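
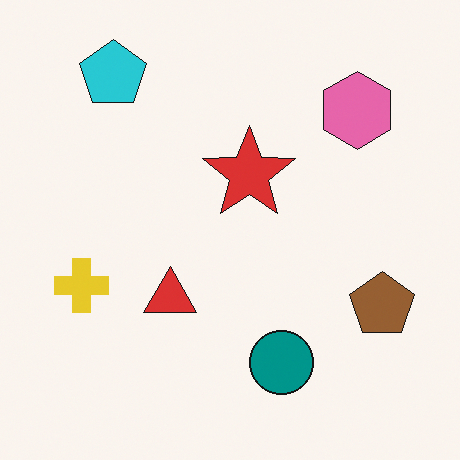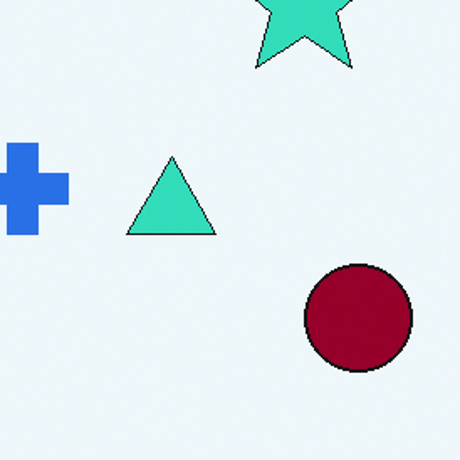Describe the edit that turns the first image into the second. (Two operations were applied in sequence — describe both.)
This is the original image hue-shifted through roughly half the color wheel, then cropped to a noticeably smaller region and rescaled.

Every shape's color has rotated by the same amount around the hue wheel — a uniform hue shift. The visible shapes are larger and the field of view is narrower; shapes near the original edges may be partly or wholly outside the frame — a crop-and-rescale.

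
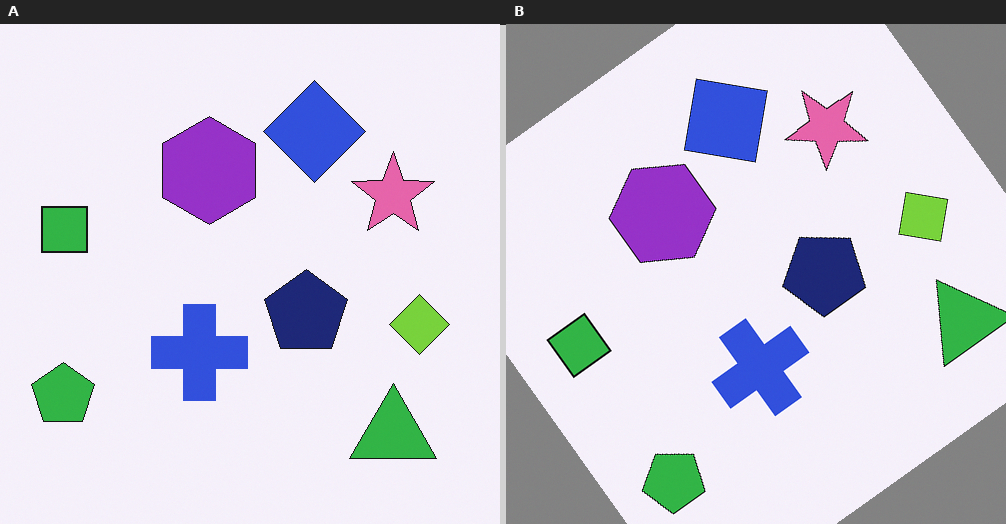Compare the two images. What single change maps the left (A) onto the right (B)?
Rotated counter-clockwise by a large amount — several tens of degrees.

Every shape is tilted by the same angle and the image corners show triangular fill wedges — a whole-image rotation by a non-right angle.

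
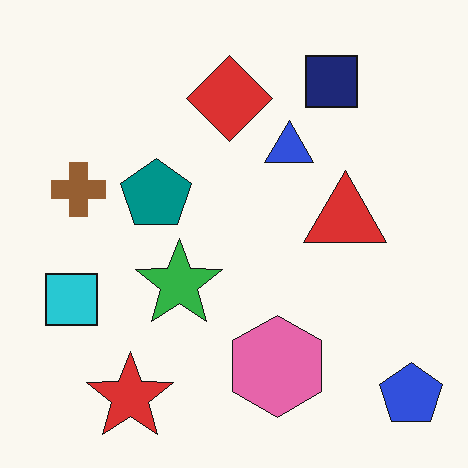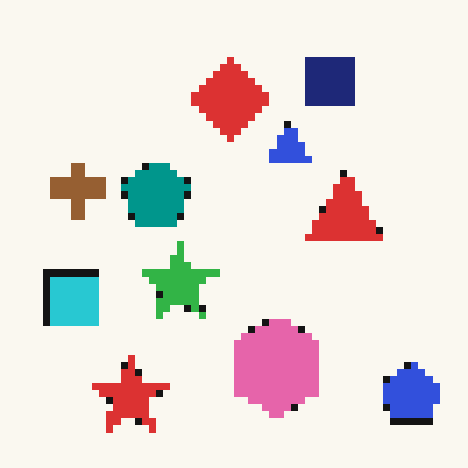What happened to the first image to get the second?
Moderately pixelated.

Shapes are reduced to large square blocks; fine edges and outlines are lost — a downscale-then-upscale (mosaic) effect.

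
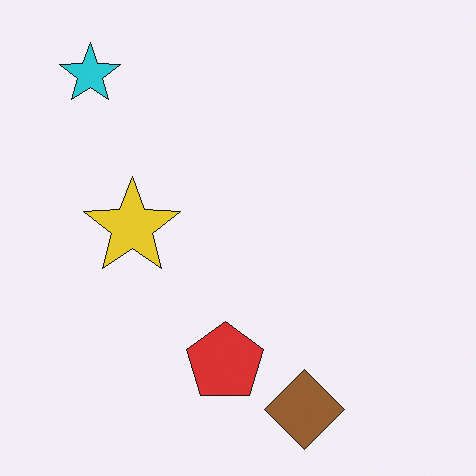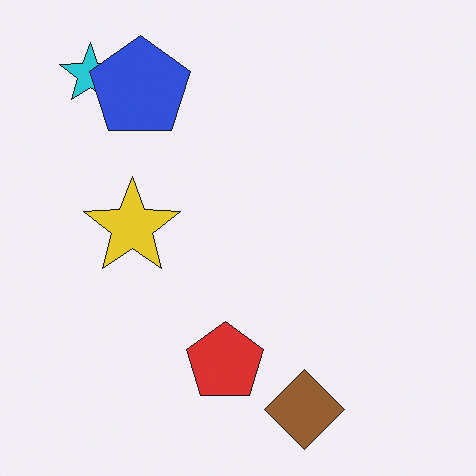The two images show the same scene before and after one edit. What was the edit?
It was overlaid with an additional blue pentagon.

A blue pentagon appears in the second image that is absent from the first.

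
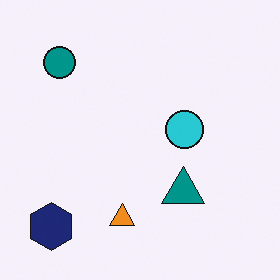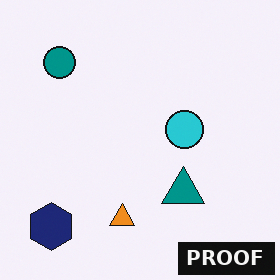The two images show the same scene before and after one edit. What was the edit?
This is the original image watermarked with the text "PROOF" in the lower-right corner.

A dark label reading "PROOF" appears in the lower-right corner.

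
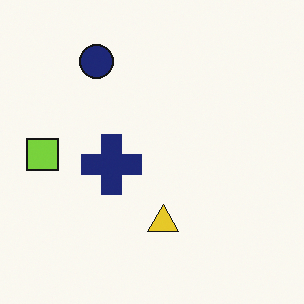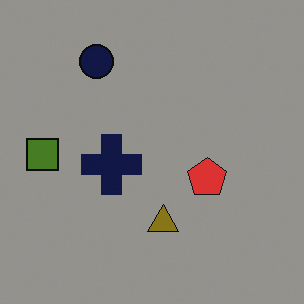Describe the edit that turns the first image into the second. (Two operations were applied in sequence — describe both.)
The second image is the first darkened a lot, then overlaid with an additional red pentagon.

Every pixel — background and shapes alike — is uniformly darkened. A red pentagon appears in the second image that is absent from the first.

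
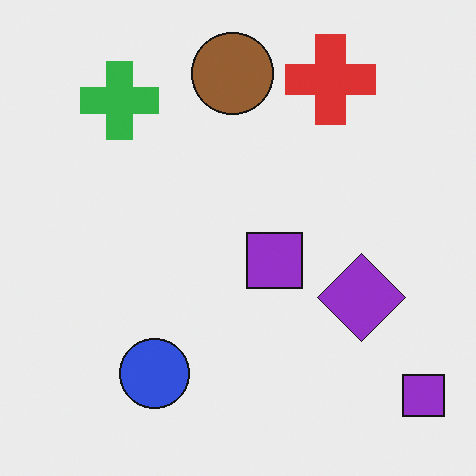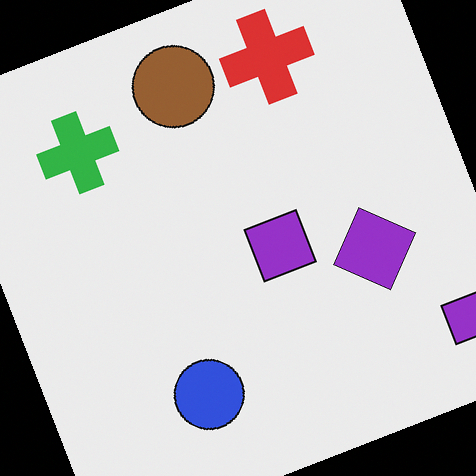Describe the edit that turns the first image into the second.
The transformation is: rotated counter-clockwise by a clearly visible amount.

Every shape is tilted by the same angle and the image corners show triangular fill wedges — a whole-image rotation by a non-right angle.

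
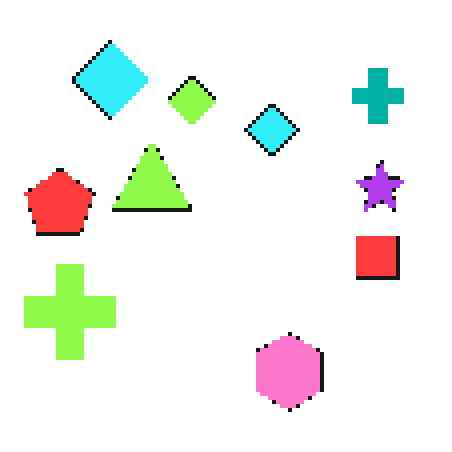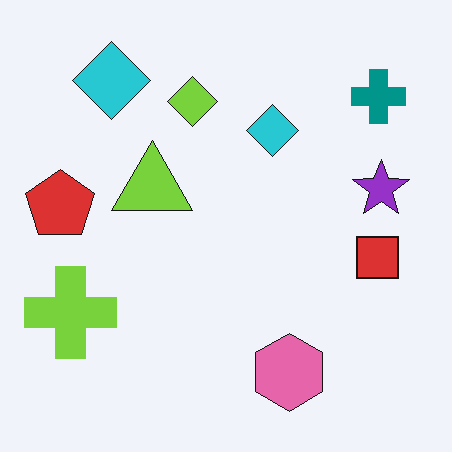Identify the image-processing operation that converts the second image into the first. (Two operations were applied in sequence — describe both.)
This is the original image brightened a little, then mildly pixelated.

Every pixel — background and shapes alike — is uniformly brightened. Shapes are reduced to large square blocks; fine edges and outlines are lost — a downscale-then-upscale (mosaic) effect.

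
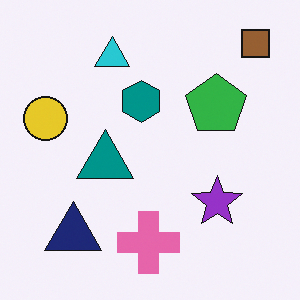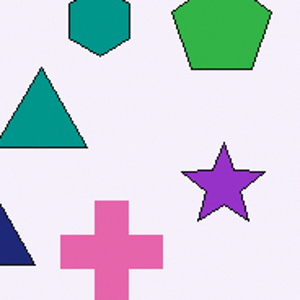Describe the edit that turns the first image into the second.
The second image is the first cropped tightly and scaled back up.

The visible shapes are larger and the field of view is narrower; shapes near the original edges may be partly or wholly outside the frame — a crop-and-rescale.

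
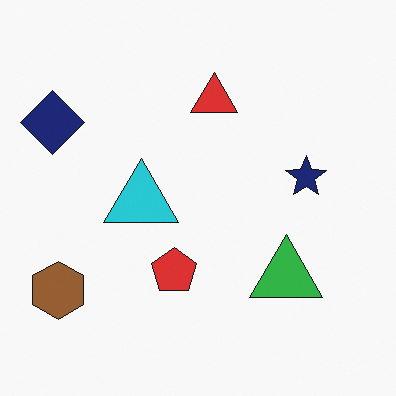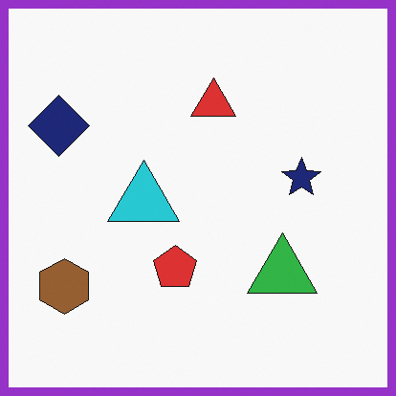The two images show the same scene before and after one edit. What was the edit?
The image was framed with a purple border.

A solid purple frame runs around the edge of the second image, with the content slightly shrunk inside it.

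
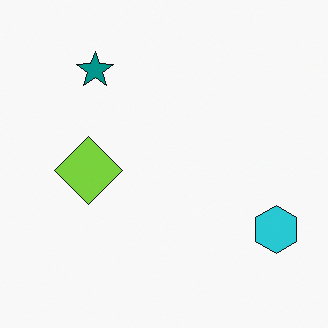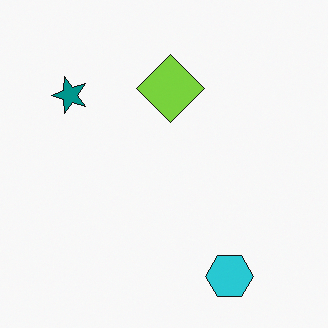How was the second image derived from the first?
The transformation is: transposed (reflected across the top-left ↔ bottom-right diagonal).

Shapes have swapped their row and column positions — what was in the top-right is now in the bottom-left — a diagonal reflection.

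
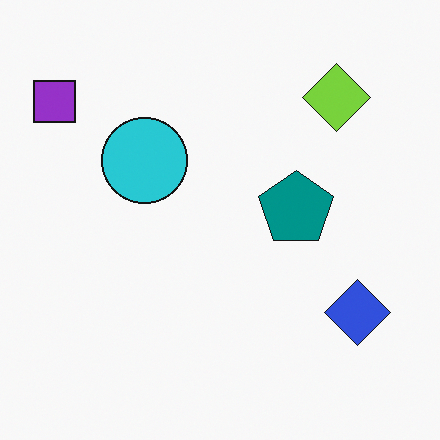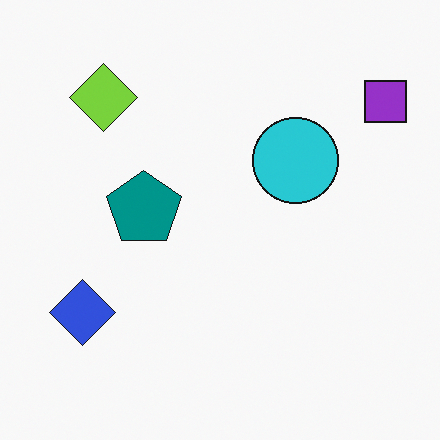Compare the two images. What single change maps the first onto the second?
The second image is the first flipped horizontally (left ↔ right).

The purple square is in the top-left of the first image and the top-right of the second — shapes on opposite sides of the vertical midline have swapped in a mirror flip.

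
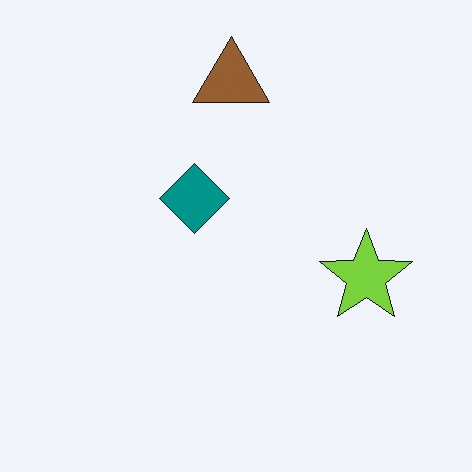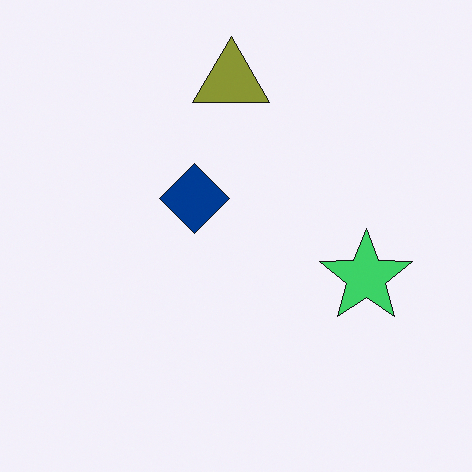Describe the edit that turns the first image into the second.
This is the original image hue-shifted slightly.

Every shape's color has rotated by the same amount around the hue wheel — a uniform hue shift.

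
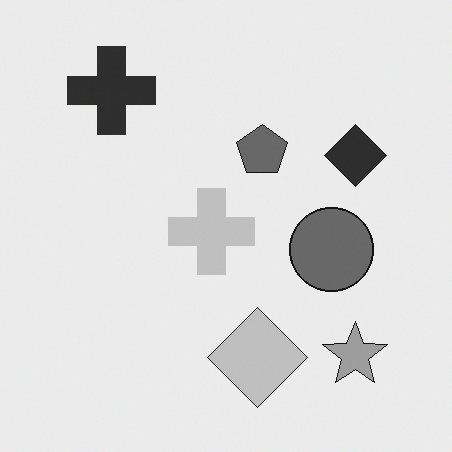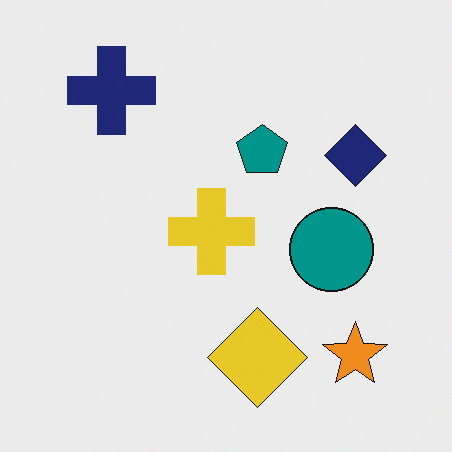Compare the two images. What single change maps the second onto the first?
This is the original image converted to grayscale.

All color is removed — every shape is now a shade of grey.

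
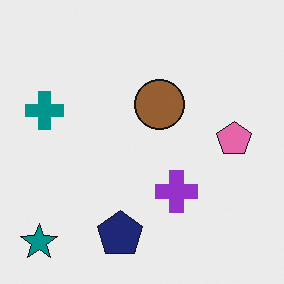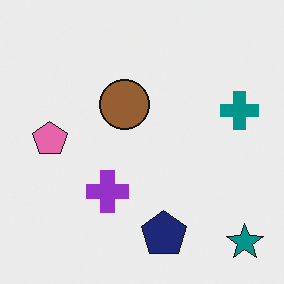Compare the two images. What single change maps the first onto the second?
This is the original image flipped horizontally (left ↔ right).

The teal star is in the bottom-left of the first image and the bottom-right of the second — shapes on opposite sides of the vertical midline have swapped in a mirror flip.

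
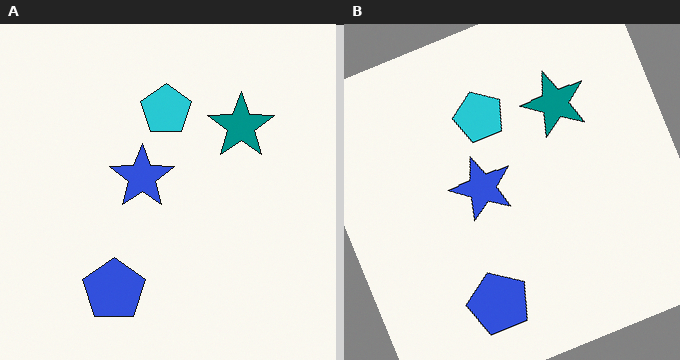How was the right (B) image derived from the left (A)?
The right (B) image is the left (A) rotated counter-clockwise by a clearly visible amount.

Every shape is tilted by the same angle and the image corners show triangular fill wedges — a whole-image rotation by a non-right angle.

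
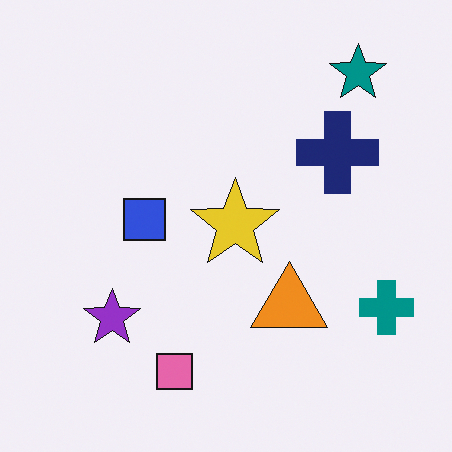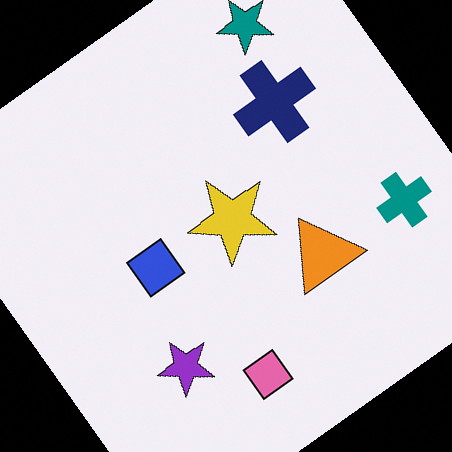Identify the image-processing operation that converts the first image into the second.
Rotated counter-clockwise by a large amount — several tens of degrees.

Every shape is tilted by the same angle and the image corners show triangular fill wedges — a whole-image rotation by a non-right angle.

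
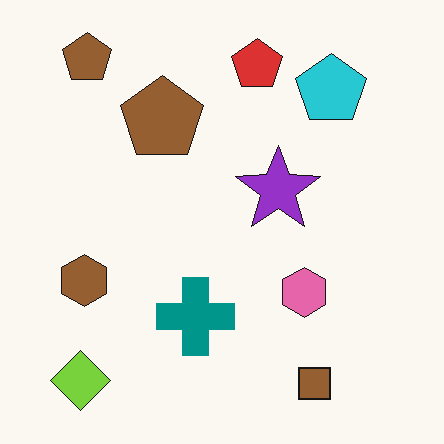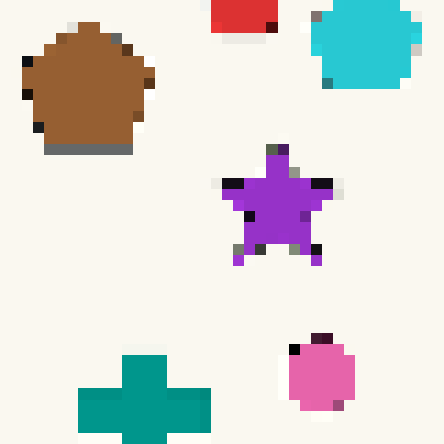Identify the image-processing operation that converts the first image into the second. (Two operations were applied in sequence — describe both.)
This is the original image cropped tightly and scaled back up, then coarsely pixelated.

The visible shapes are larger and the field of view is narrower; shapes near the original edges may be partly or wholly outside the frame — a crop-and-rescale. Shapes are reduced to large square blocks; fine edges and outlines are lost — a downscale-then-upscale (mosaic) effect.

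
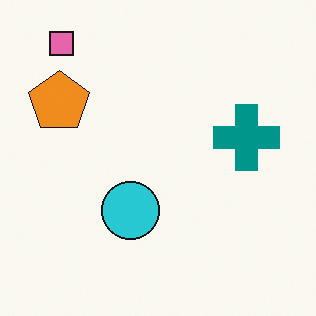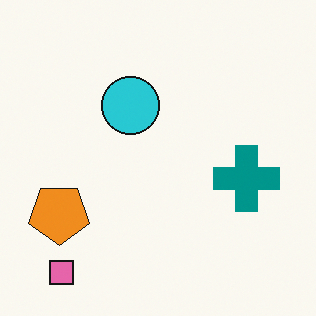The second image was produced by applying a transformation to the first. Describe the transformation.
Flipped vertically (top ↔ bottom).

The pink square is in the top-left of the first image and the bottom-left of the second — shapes on opposite sides of the horizontal midline have swapped in a mirror flip.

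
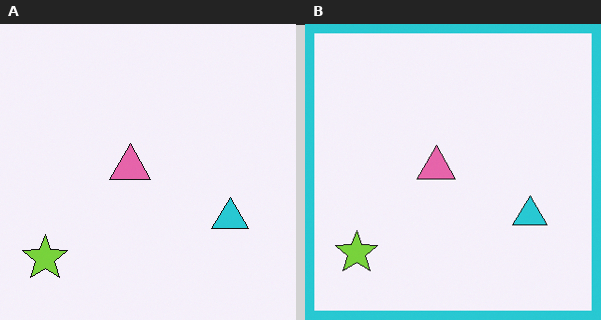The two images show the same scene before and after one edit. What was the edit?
It was framed with a cyan border.

A solid cyan frame runs around the edge of the right (B) image, with the content slightly shrunk inside it.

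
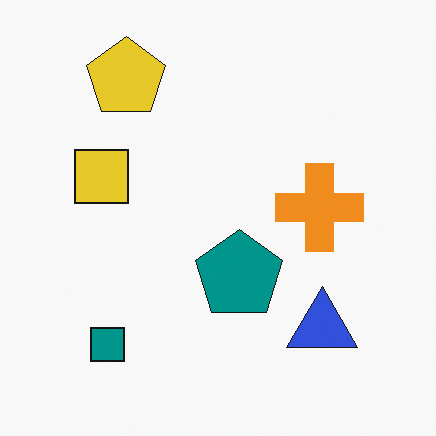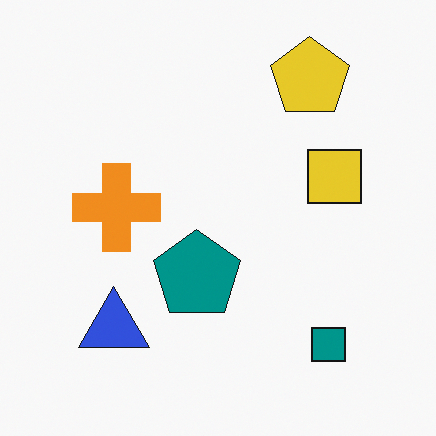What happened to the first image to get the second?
It was flipped horizontally (left ↔ right).

The yellow square is in the left of the first image and the right of the second — shapes on opposite sides of the vertical midline have swapped in a mirror flip.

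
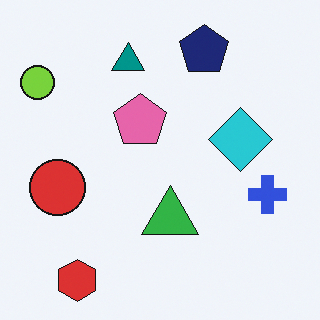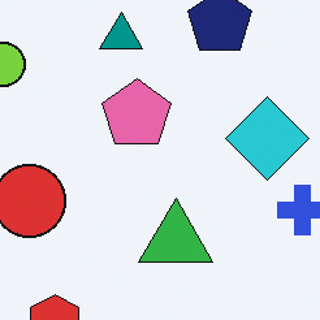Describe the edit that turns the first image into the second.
This is the original image cropped slightly and scaled back up.

The visible shapes are larger and the field of view is narrower; shapes near the original edges may be partly or wholly outside the frame — a crop-and-rescale.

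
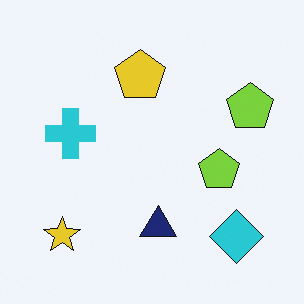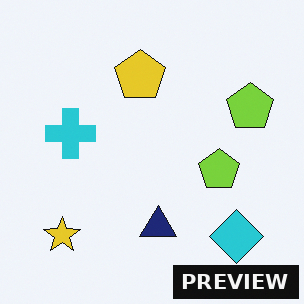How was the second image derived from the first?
Watermarked with the text "PREVIEW" in the lower-right corner.

A dark label reading "PREVIEW" appears in the lower-right corner.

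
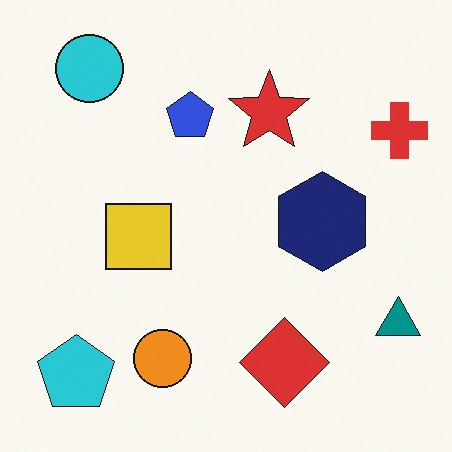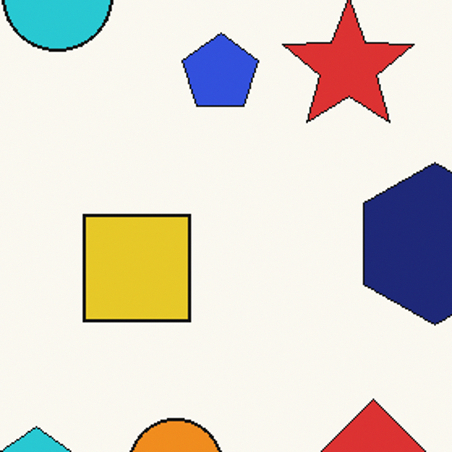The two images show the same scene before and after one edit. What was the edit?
The image was cropped tightly and scaled back up.

The visible shapes are larger and the field of view is narrower; shapes near the original edges may be partly or wholly outside the frame — a crop-and-rescale.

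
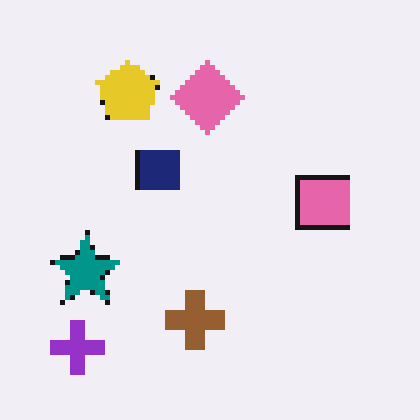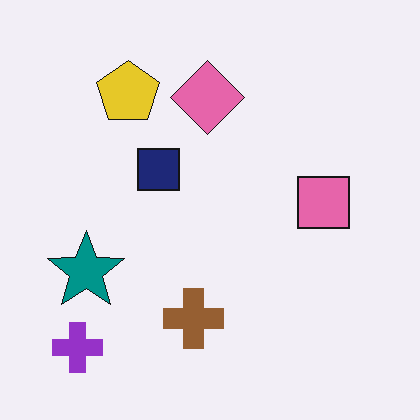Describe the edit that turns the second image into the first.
The transformation is: mildly pixelated.

Shapes are reduced to large square blocks; fine edges and outlines are lost — a downscale-then-upscale (mosaic) effect.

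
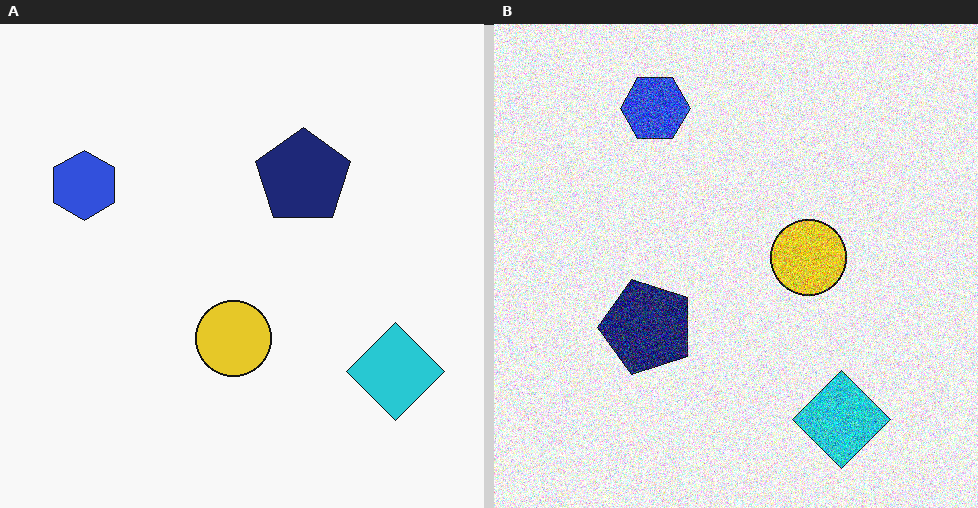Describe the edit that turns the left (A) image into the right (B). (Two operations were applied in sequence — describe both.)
It was degraded with strong gaussian noise, then transposed (reflected across the top-left ↔ bottom-right diagonal).

Random speckle covers the whole image, including the flat background. Shapes have swapped their row and column positions — what was in the top-right is now in the bottom-left — a diagonal reflection.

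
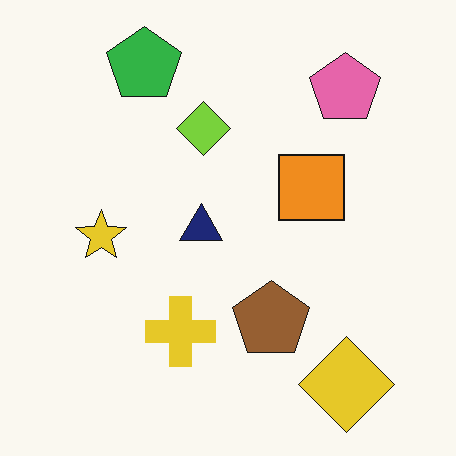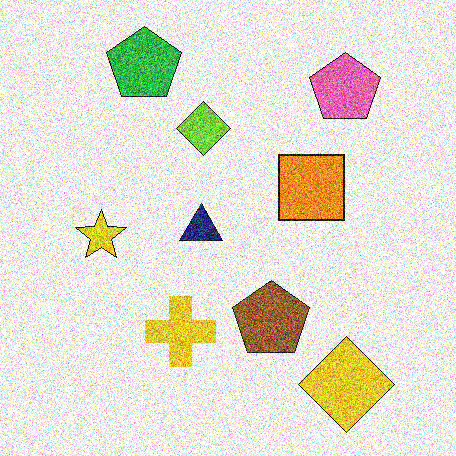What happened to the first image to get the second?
The image was degraded with heavy additive noise.

Random speckle covers the whole image, including the flat background.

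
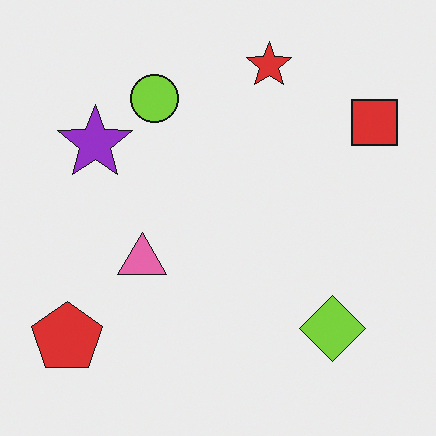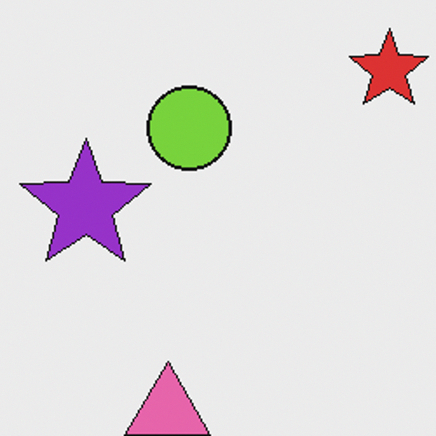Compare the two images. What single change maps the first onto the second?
Cropped tightly and scaled back up.

The visible shapes are larger and the field of view is narrower; shapes near the original edges may be partly or wholly outside the frame — a crop-and-rescale.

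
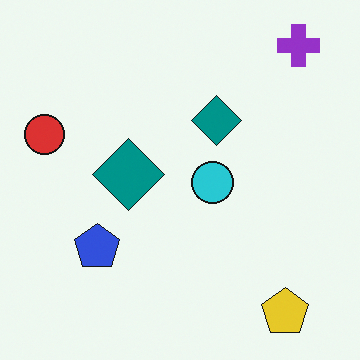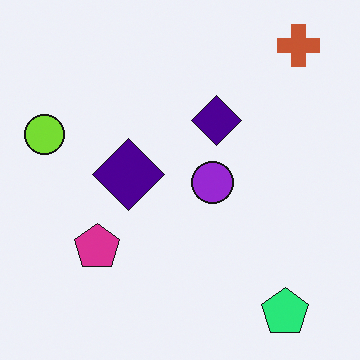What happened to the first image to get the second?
The second image is the first hue-shifted by a moderate amount.

Every shape's color has rotated by the same amount around the hue wheel — a uniform hue shift.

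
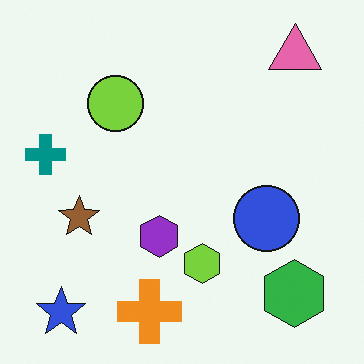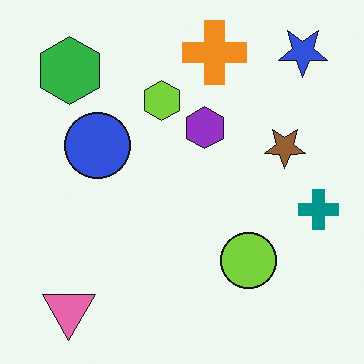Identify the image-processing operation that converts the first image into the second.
It was rotated 180°.

The blue star sits in the bottom-left of the first image and the top-right of the second — consistent with a whole-image 180° rotation.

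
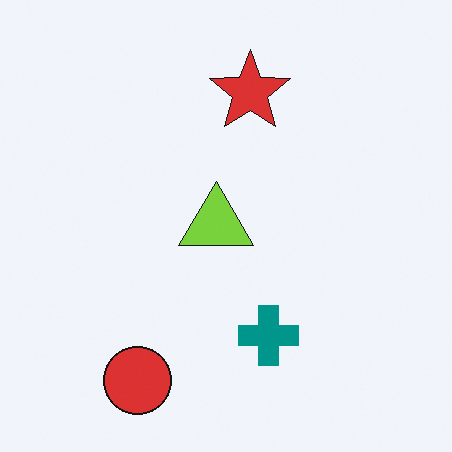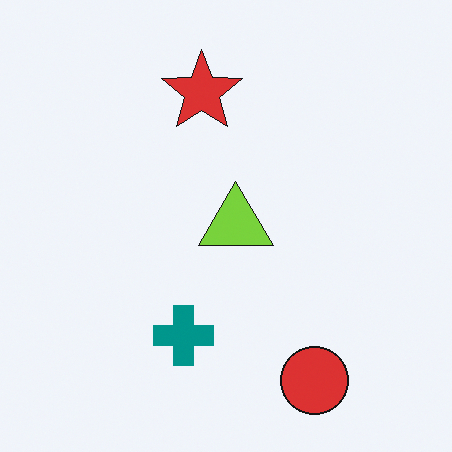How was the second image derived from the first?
The second image is the first flipped horizontally (left ↔ right).

The red circle is in the bottom-left of the first image and the bottom-right of the second — shapes on opposite sides of the vertical midline have swapped in a mirror flip.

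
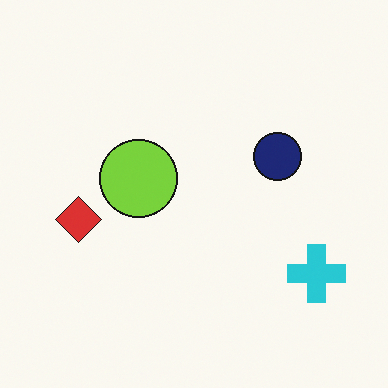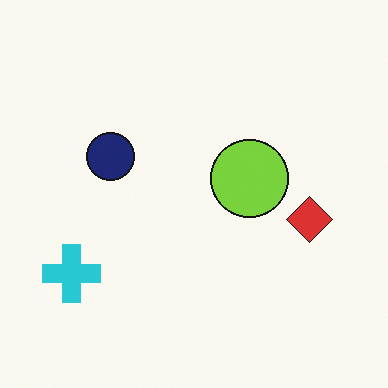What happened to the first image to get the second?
The second image is the first flipped horizontally (left ↔ right).

The cyan cross is in the bottom-right of the first image and the bottom-left of the second — shapes on opposite sides of the vertical midline have swapped in a mirror flip.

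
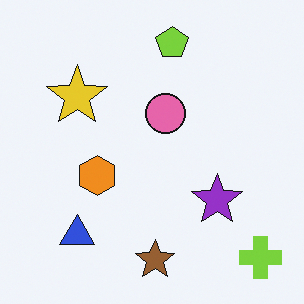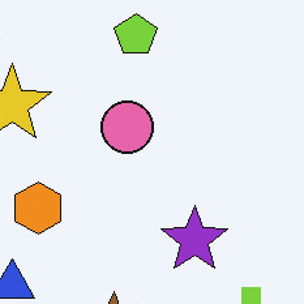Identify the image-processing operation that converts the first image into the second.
This is the original image cropped slightly and scaled back up.

The visible shapes are larger and the field of view is narrower; shapes near the original edges may be partly or wholly outside the frame — a crop-and-rescale.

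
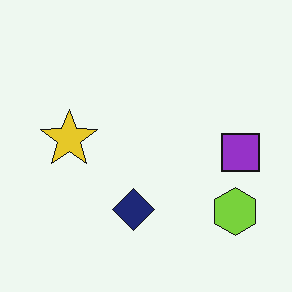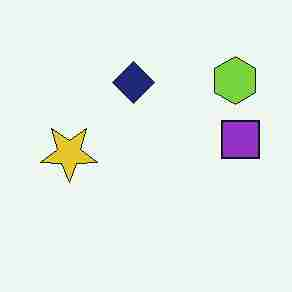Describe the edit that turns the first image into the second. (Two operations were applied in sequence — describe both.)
The transformation is: flipped vertically (top ↔ bottom), then degraded with heavy JPEG compression.

The lime hexagon is in the bottom-right of the first image and the top-right of the second — shapes on opposite sides of the horizontal midline have swapped in a mirror flip. Blocky 8×8 compression artifacts appear around shape edges and the flat background shows ringing — characteristic JPEG degradation.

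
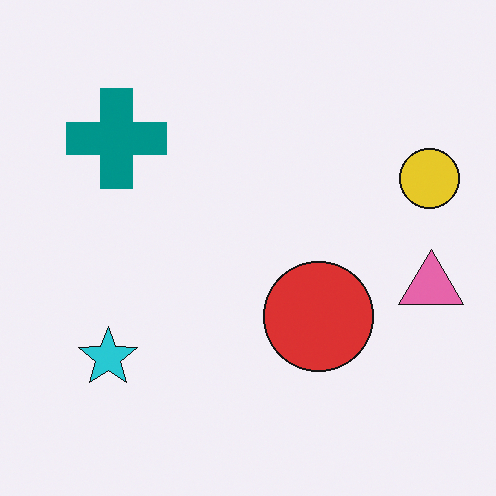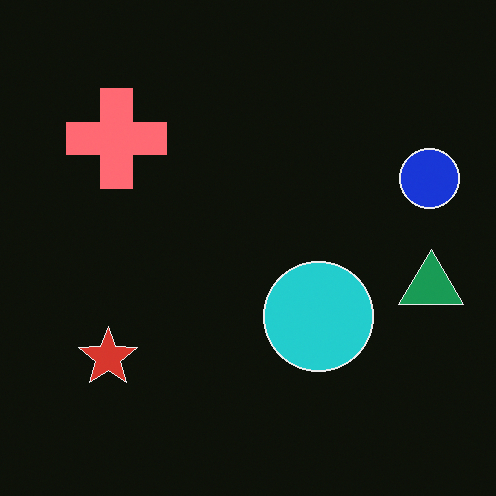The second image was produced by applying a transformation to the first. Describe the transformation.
It was color-inverted (negative).

The light background has become dark and every shape's color is its complement — a photographic negative.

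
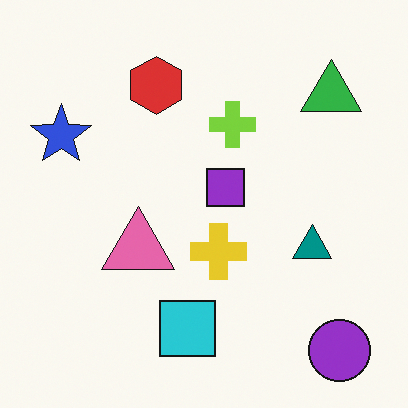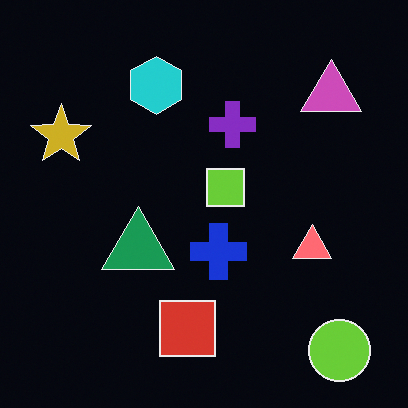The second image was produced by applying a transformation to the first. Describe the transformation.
The transformation is: color-inverted (negative).

The light background has become dark and every shape's color is its complement — a photographic negative.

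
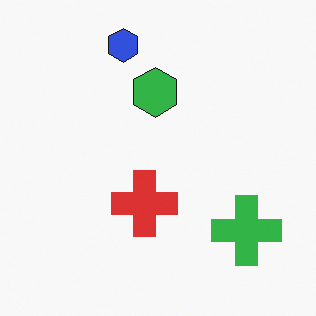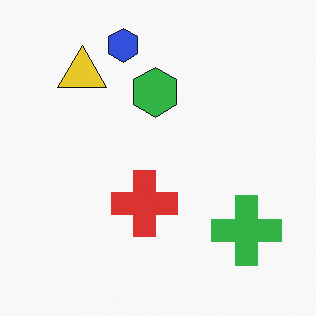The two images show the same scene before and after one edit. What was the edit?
It was overlaid with an additional yellow triangle.

A yellow triangle appears in the second image that is absent from the first.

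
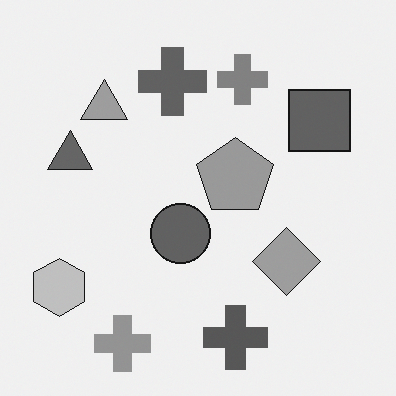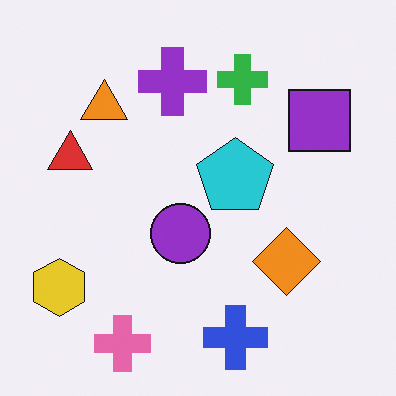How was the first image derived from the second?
The first image is the second converted to grayscale.

All color is removed — every shape is now a shade of grey.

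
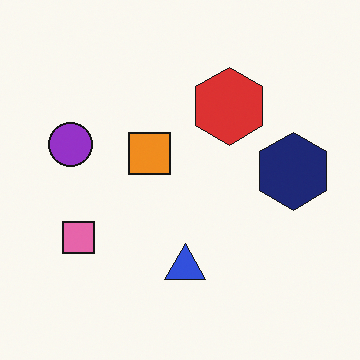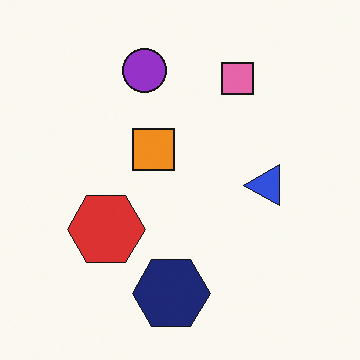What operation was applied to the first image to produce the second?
This is the original image transposed (reflected across the top-left ↔ bottom-right diagonal).

Shapes have swapped their row and column positions — what was in the top-right is now in the bottom-left — a diagonal reflection.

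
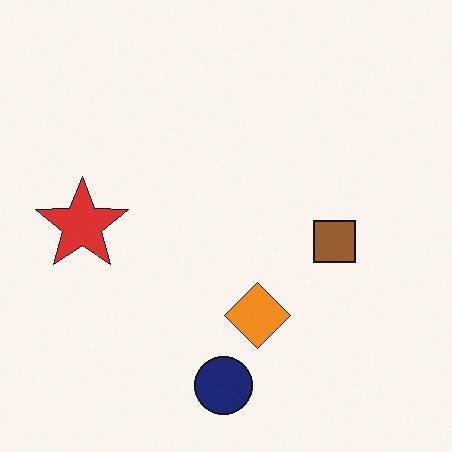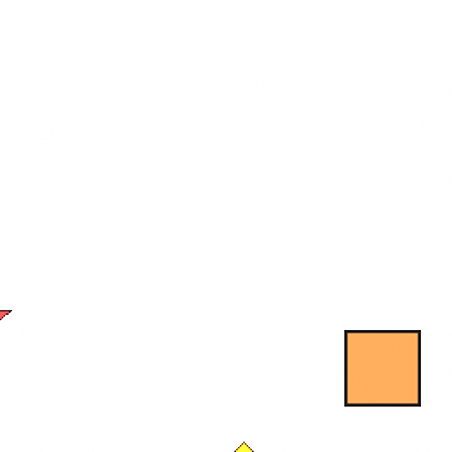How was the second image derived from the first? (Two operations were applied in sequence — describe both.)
Cropped to a noticeably smaller region and rescaled, then brightened a lot.

The visible shapes are larger and the field of view is narrower; shapes near the original edges may be partly or wholly outside the frame — a crop-and-rescale. Every pixel — background and shapes alike — is uniformly brightened.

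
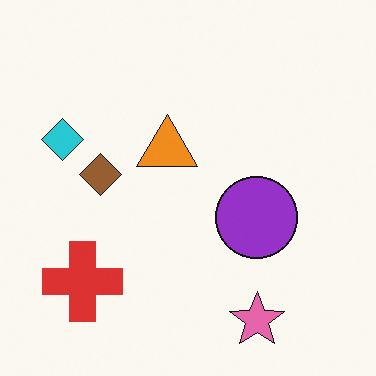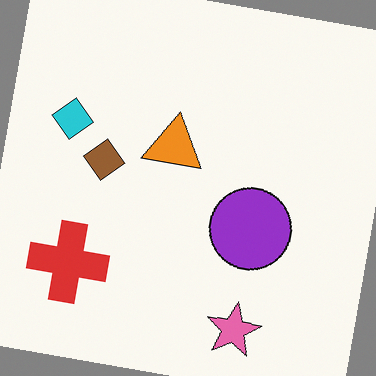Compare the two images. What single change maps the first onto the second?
The transformation is: rotated clockwise by a few degrees.

Every shape is tilted by the same angle and the image corners show triangular fill wedges — a whole-image rotation by a non-right angle.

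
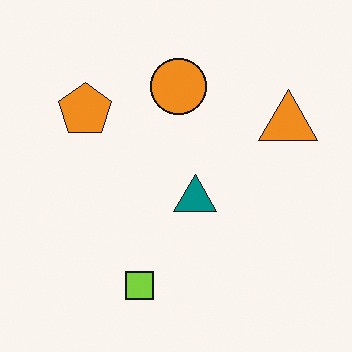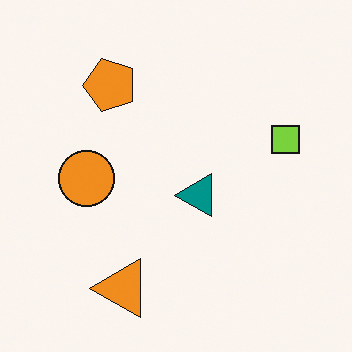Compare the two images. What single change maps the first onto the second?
The transformation is: transposed (reflected across the top-left ↔ bottom-right diagonal).

Shapes have swapped their row and column positions — what was in the top-right is now in the bottom-left — a diagonal reflection.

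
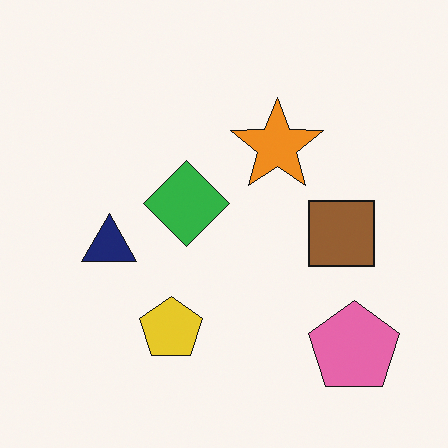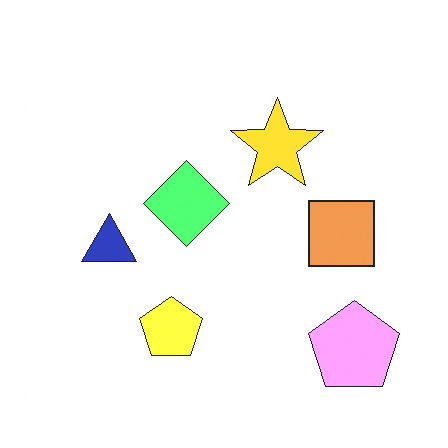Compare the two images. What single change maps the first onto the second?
It was brightened a lot.

Every pixel — background and shapes alike — is uniformly brightened.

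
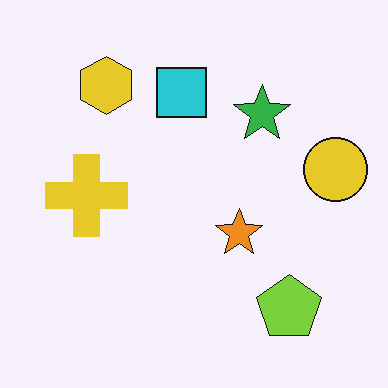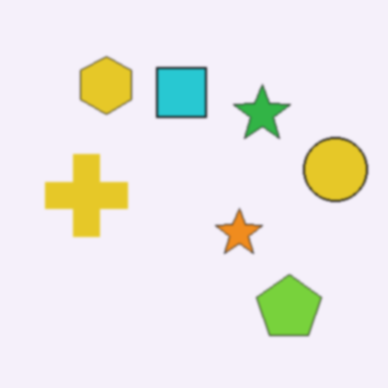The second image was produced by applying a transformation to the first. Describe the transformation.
The second image is the first given a subtle gaussian blur.

Shape edges and outlines are uniformly softened across the whole image.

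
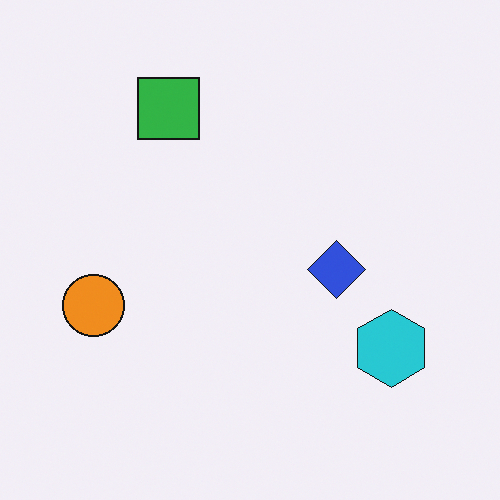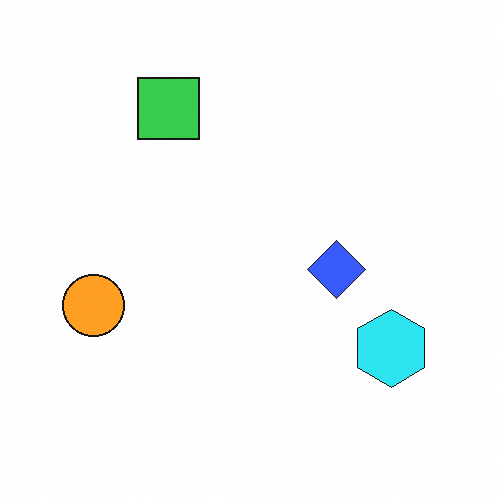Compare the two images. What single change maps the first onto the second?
The second image is the first slightly brightened.

Every pixel — background and shapes alike — is uniformly brightened.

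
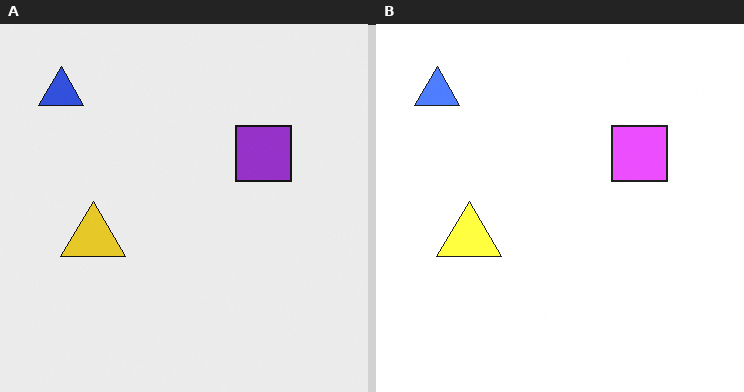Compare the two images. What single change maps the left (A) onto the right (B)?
The transformation is: substantially brightened.

Every pixel — background and shapes alike — is uniformly brightened.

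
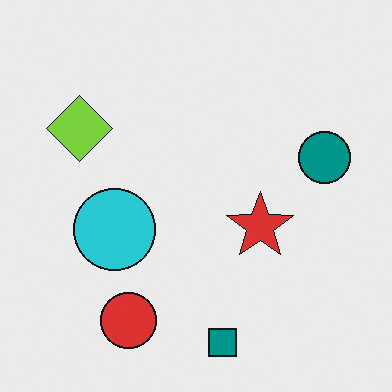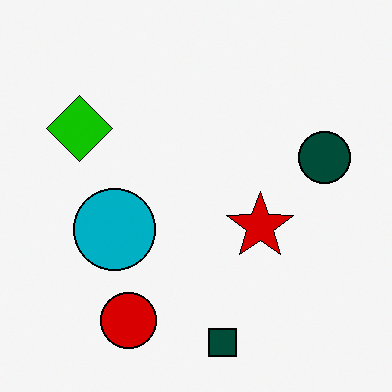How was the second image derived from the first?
The transformation is: boosted in contrast.

Tones are pushed away from mid-grey across the whole image — a global contrast change.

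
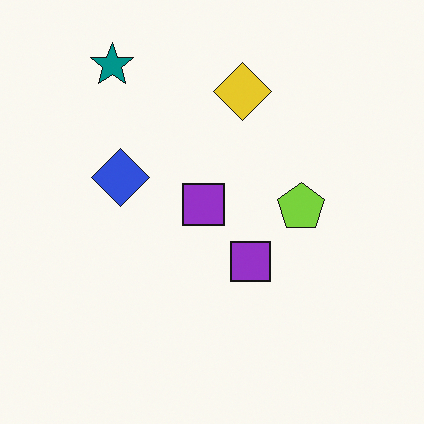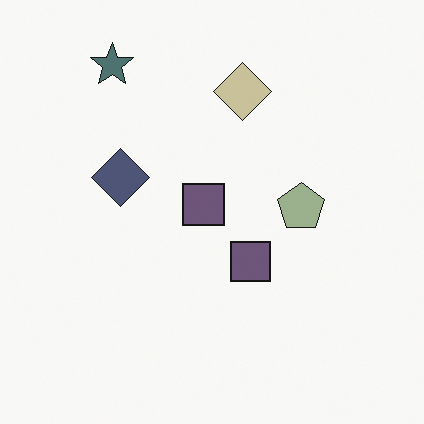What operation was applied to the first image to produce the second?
This is the original image heavily desaturated.

All colors are more muted and greyish — a global saturation change.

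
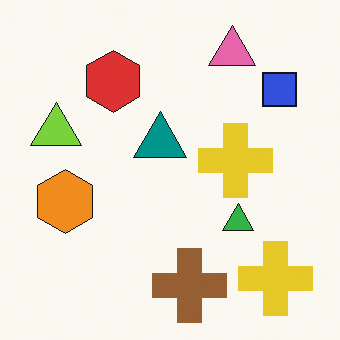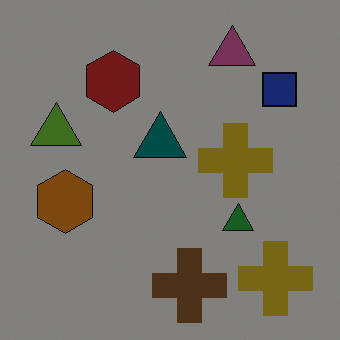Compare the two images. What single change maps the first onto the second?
This is the original image noticeably darkened.

Every pixel — background and shapes alike — is uniformly darkened.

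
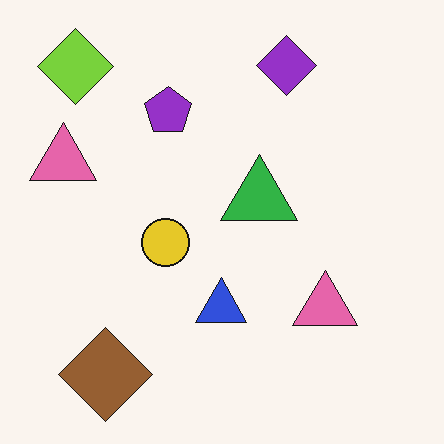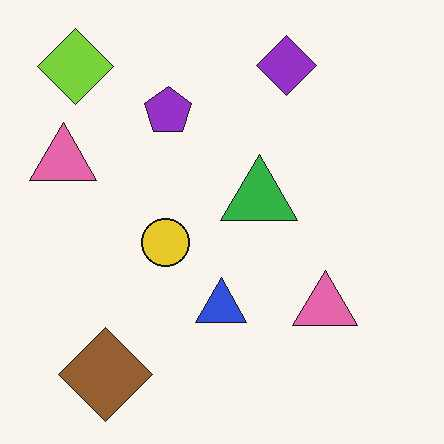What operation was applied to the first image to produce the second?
The second image is the first given moderate JPEG compression.

Blocky 8×8 compression artifacts appear around shape edges and the flat background shows ringing — characteristic JPEG degradation.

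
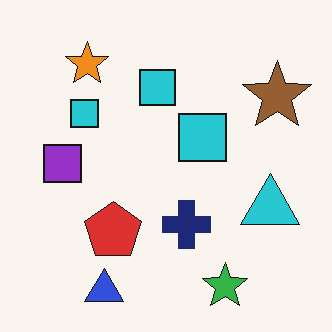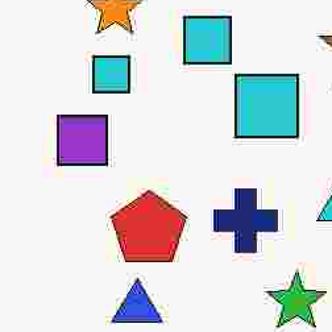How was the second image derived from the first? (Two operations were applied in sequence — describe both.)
Heavily JPEG-compressed with obvious blocking artifacts, then cropped slightly and scaled back up.

Blocky 8×8 compression artifacts appear around shape edges and the flat background shows ringing — characteristic JPEG degradation. The visible shapes are larger and the field of view is narrower; shapes near the original edges may be partly or wholly outside the frame — a crop-and-rescale.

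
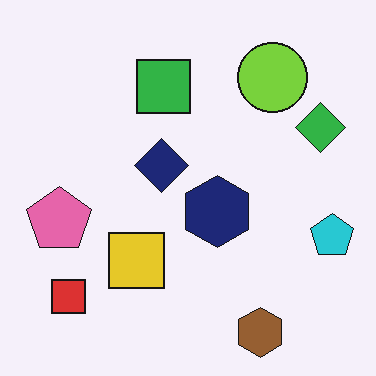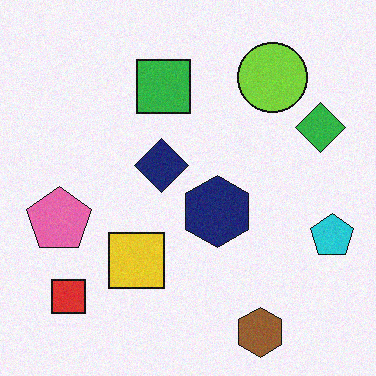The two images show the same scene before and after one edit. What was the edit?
The transformation is: degraded with subtle gaussian noise.

Random speckle covers the whole image, including the flat background.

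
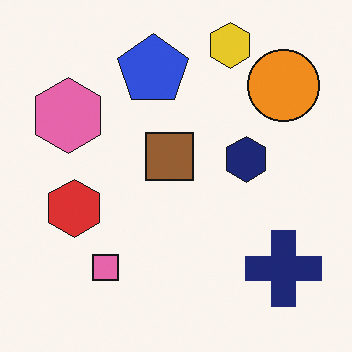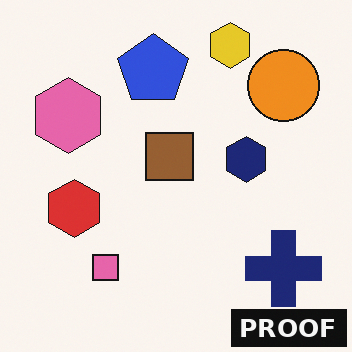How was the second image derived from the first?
It was watermarked with the text "PROOF" in the lower-right corner.

A dark label reading "PROOF" appears in the lower-right corner.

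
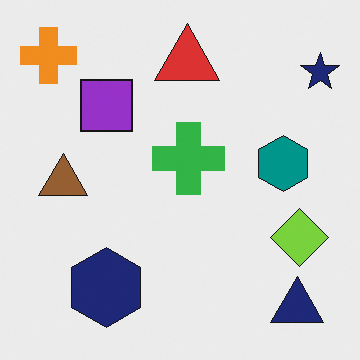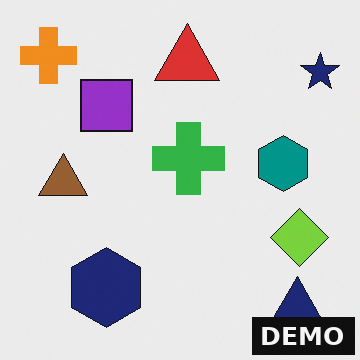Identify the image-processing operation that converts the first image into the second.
The second image is the first watermarked with the text "DEMO" in the lower-right corner.

A dark label reading "DEMO" appears in the lower-right corner.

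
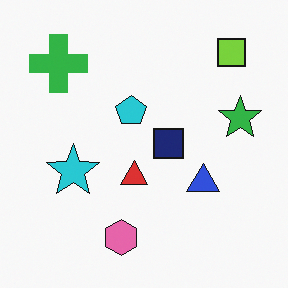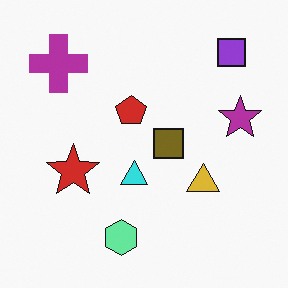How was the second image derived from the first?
This is the original image hue-shifted by a large amount.

Every shape's color has rotated by the same amount around the hue wheel — a uniform hue shift.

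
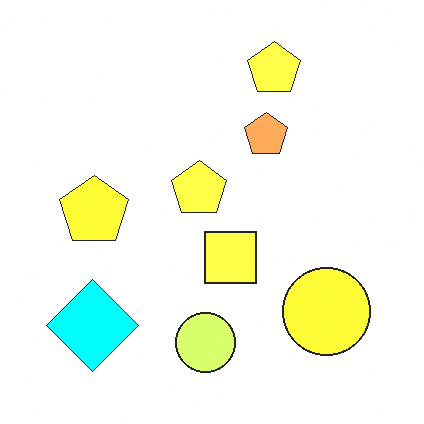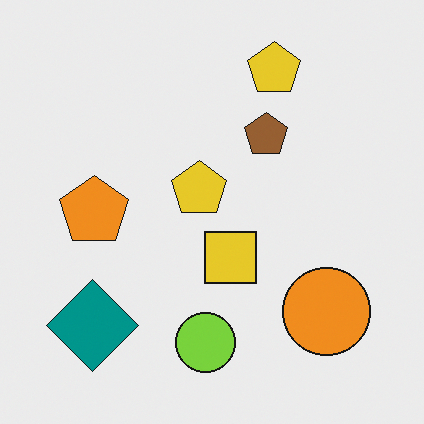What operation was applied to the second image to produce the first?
The first image is the second noticeably brightened.

Every pixel — background and shapes alike — is uniformly brightened.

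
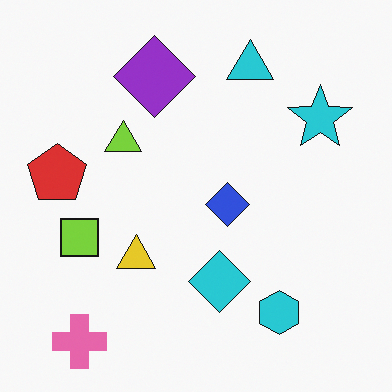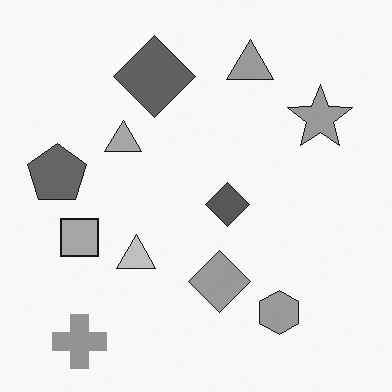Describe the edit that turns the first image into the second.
This is the original image converted to grayscale.

All color is removed — every shape is now a shade of grey.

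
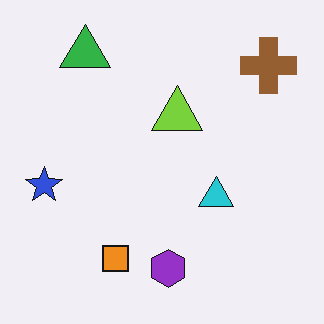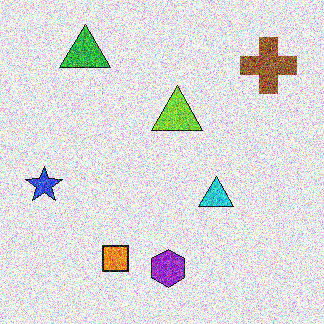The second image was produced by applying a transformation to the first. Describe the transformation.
The transformation is: degraded with strong gaussian noise.

Random speckle covers the whole image, including the flat background.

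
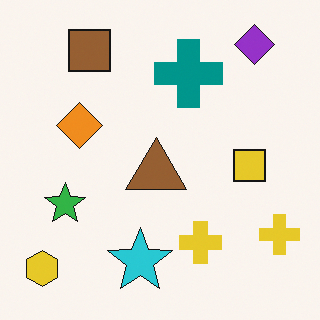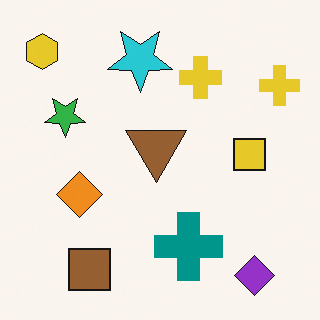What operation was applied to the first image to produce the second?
The image was flipped vertically (top ↔ bottom).

The purple diamond is in the top-right of the first image and the bottom-right of the second — shapes on opposite sides of the horizontal midline have swapped in a mirror flip.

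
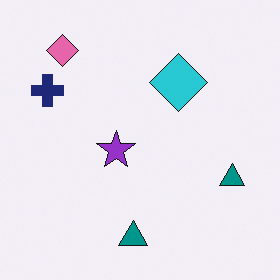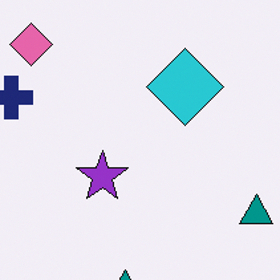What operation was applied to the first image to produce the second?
The second image is the first cropped to a modestly smaller region and rescaled.

The visible shapes are larger and the field of view is narrower; shapes near the original edges may be partly or wholly outside the frame — a crop-and-rescale.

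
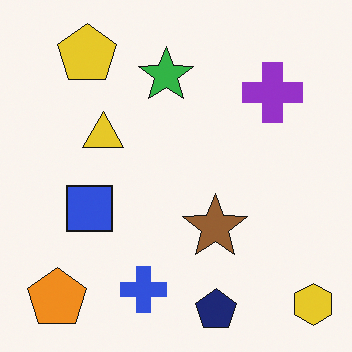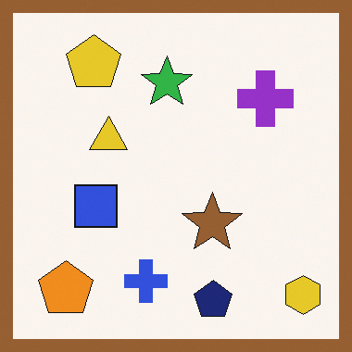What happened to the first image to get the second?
Framed with a brown border.

A solid brown frame runs around the edge of the second image, with the content slightly shrunk inside it.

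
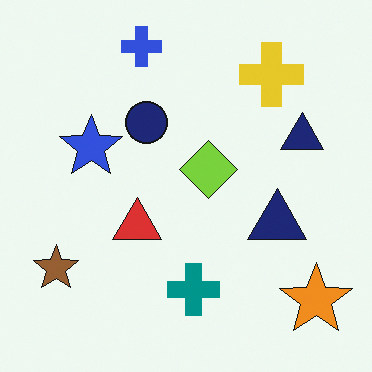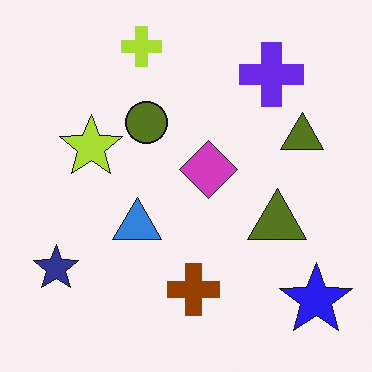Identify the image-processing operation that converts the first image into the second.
This is the original image hue-shifted by a large amount.

Every shape's color has rotated by the same amount around the hue wheel — a uniform hue shift.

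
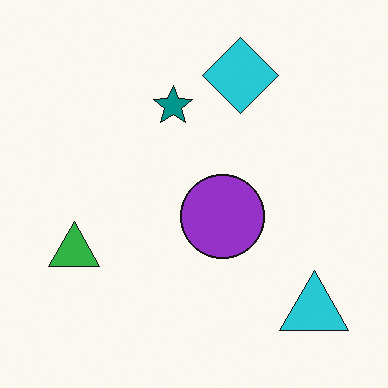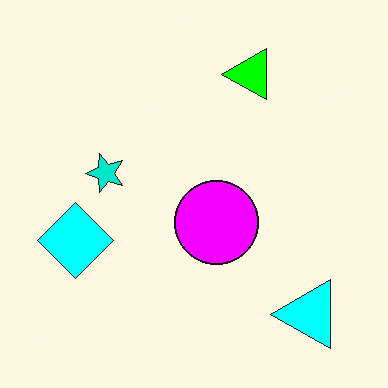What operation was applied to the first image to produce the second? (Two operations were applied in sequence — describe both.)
The image was transposed (reflected across the top-left ↔ bottom-right diagonal), then heavily oversaturated.

Shapes have swapped their row and column positions — what was in the top-right is now in the bottom-left — a diagonal reflection. All colors are more vivid — a global saturation change.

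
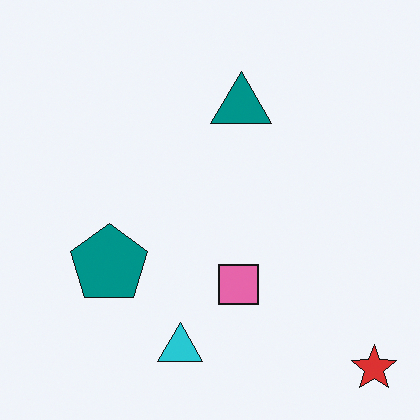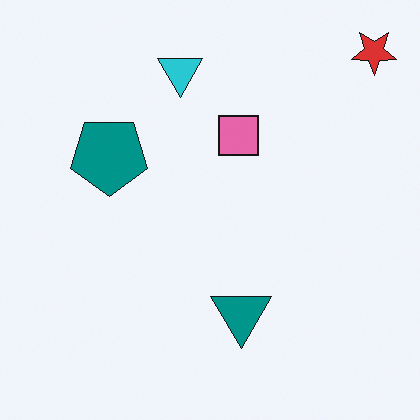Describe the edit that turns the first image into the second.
The transformation is: flipped vertically (top ↔ bottom).

The red star is in the bottom-right of the first image and the top-right of the second — shapes on opposite sides of the horizontal midline have swapped in a mirror flip.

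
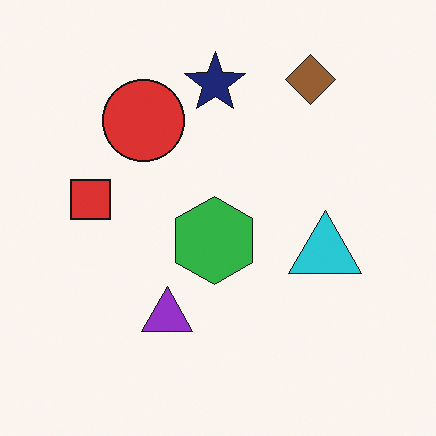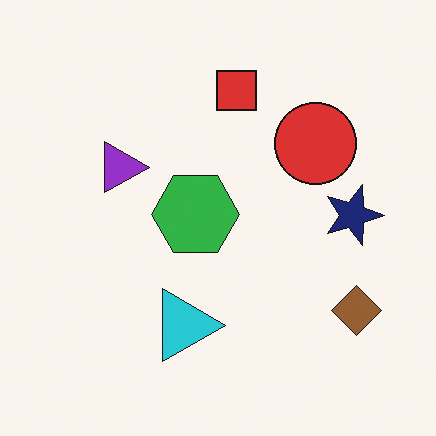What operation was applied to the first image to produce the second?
The transformation is: rotated 90° clockwise.

The brown diamond sits in the top-right of the first image and the bottom-right of the second — consistent with a whole-image 90° clockwise rotation.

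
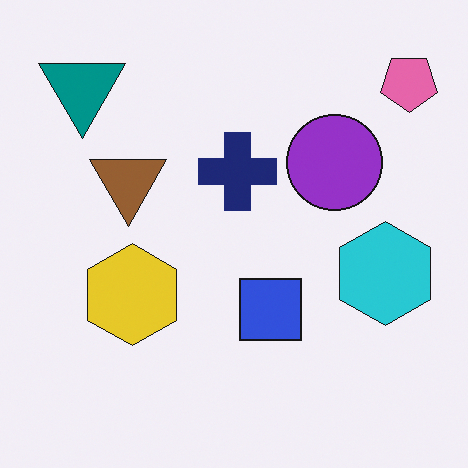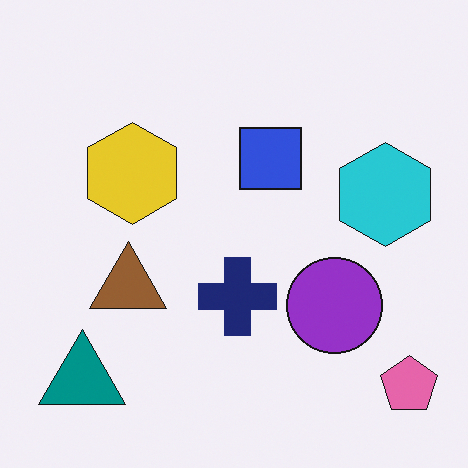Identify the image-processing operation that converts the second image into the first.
The image was flipped vertically (top ↔ bottom).

The pink pentagon is in the bottom-right of the second image and the top-right of the first — shapes on opposite sides of the horizontal midline have swapped in a mirror flip.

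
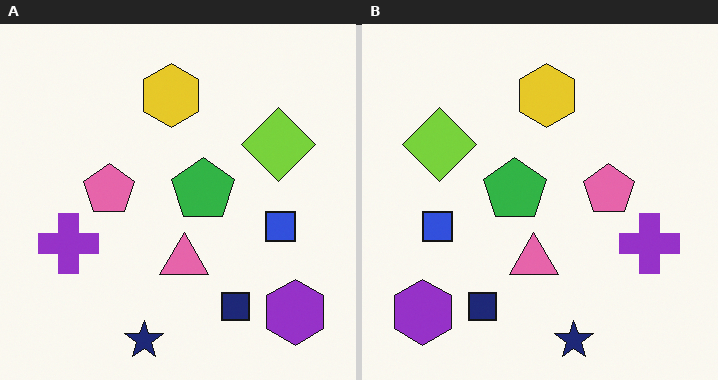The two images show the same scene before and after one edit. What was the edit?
Flipped horizontally (left ↔ right).

The purple hexagon is in the bottom-right of the left (A) image and the bottom-left of the right (B) — shapes on opposite sides of the vertical midline have swapped in a mirror flip.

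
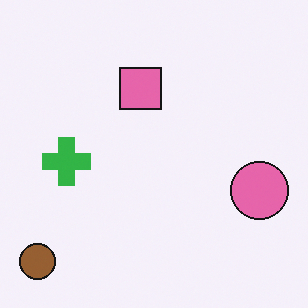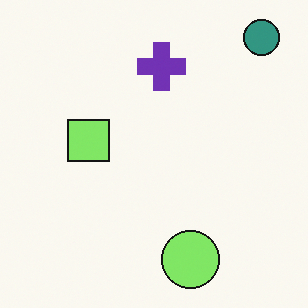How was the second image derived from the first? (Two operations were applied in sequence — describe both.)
This is the original image hue-shifted noticeably, then transposed (reflected across the top-left ↔ bottom-right diagonal).

Every shape's color has rotated by the same amount around the hue wheel — a uniform hue shift. Shapes have swapped their row and column positions — what was in the top-right is now in the bottom-left — a diagonal reflection.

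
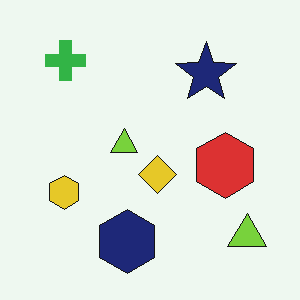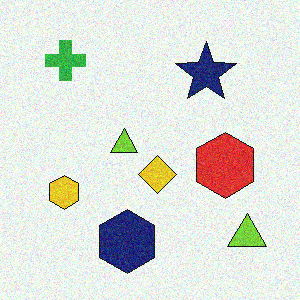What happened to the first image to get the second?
It was degraded with moderate additive noise.

Random speckle covers the whole image, including the flat background.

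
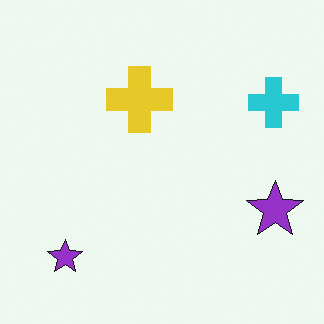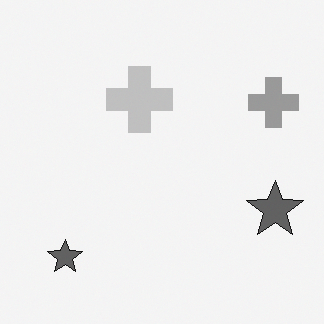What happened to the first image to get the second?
The transformation is: converted to grayscale.

All color is removed — every shape is now a shade of grey.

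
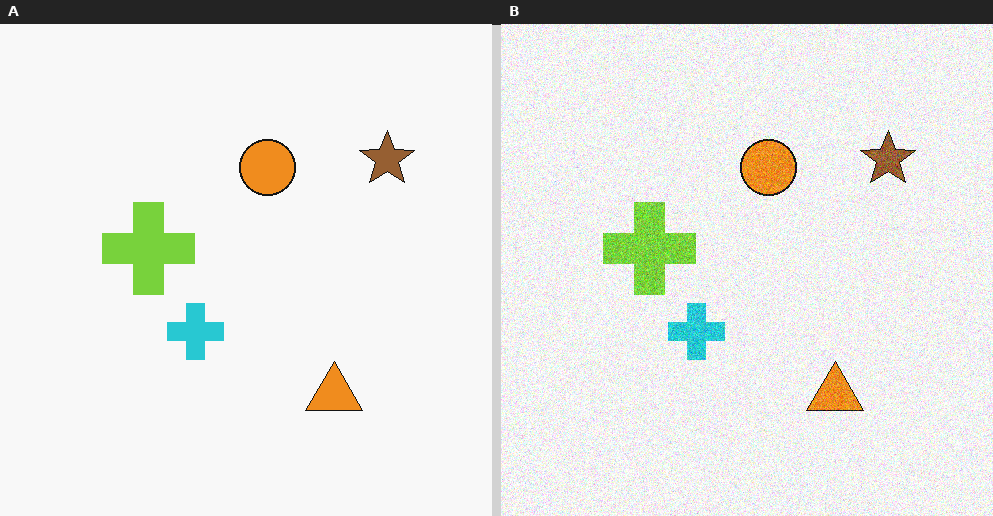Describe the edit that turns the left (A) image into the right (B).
This is the original image degraded with visible gaussian noise.

Random speckle covers the whole image, including the flat background.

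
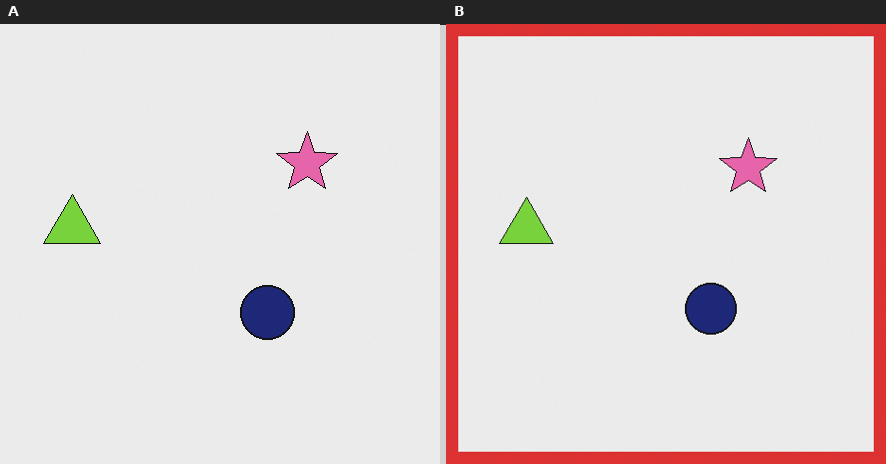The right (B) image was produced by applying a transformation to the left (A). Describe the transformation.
The transformation is: framed with a red border.

A solid red frame runs around the edge of the right (B) image, with the content slightly shrunk inside it.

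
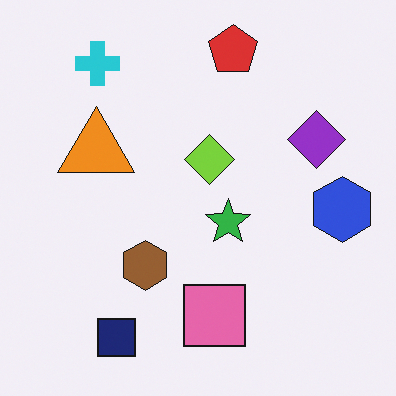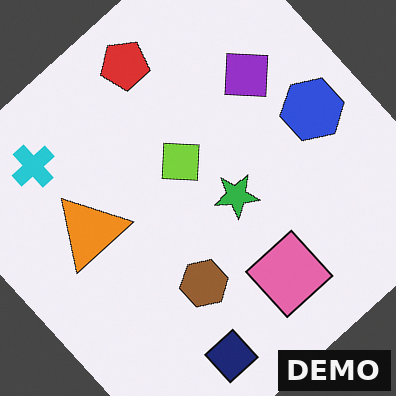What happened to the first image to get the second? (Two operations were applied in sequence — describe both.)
The transformation is: rotated counter-clockwise by a large amount — several tens of degrees, then watermarked with the text "DEMO" in the lower-right corner.

Every shape is tilted by the same angle and the image corners show triangular fill wedges — a whole-image rotation by a non-right angle. A dark label reading "DEMO" appears in the lower-right corner.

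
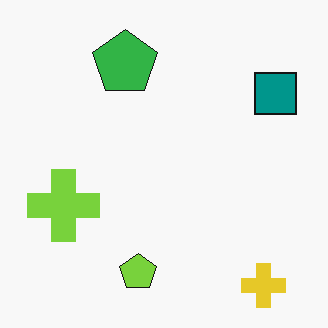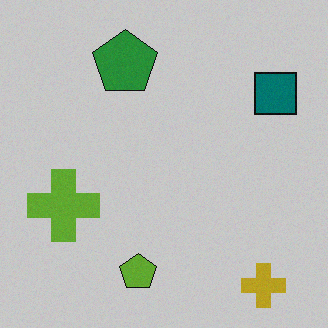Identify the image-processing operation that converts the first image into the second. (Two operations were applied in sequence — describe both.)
It was degraded with subtle gaussian noise, then darkened a little.

Random speckle covers the whole image, including the flat background. Every pixel — background and shapes alike — is uniformly darkened.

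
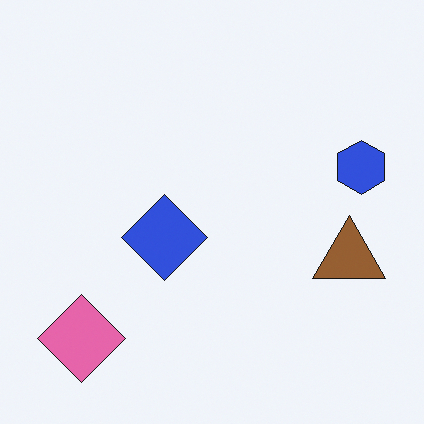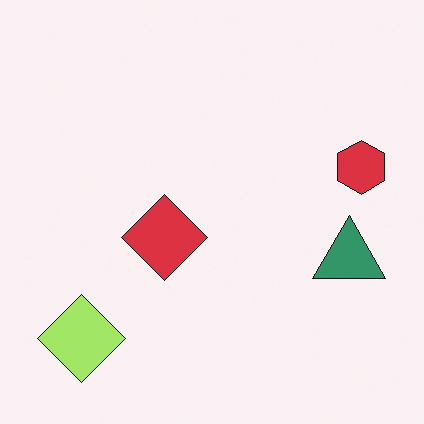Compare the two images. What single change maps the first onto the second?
The second image is the first hue-shifted through roughly a third of the color wheel.

Every shape's color has rotated by the same amount around the hue wheel — a uniform hue shift.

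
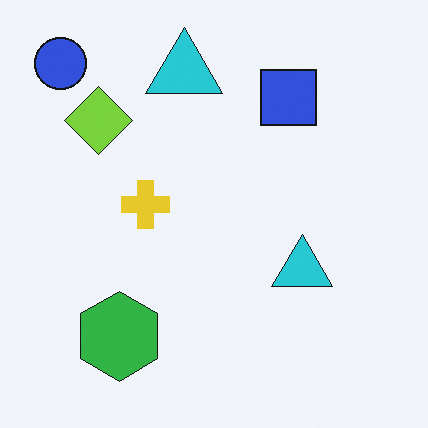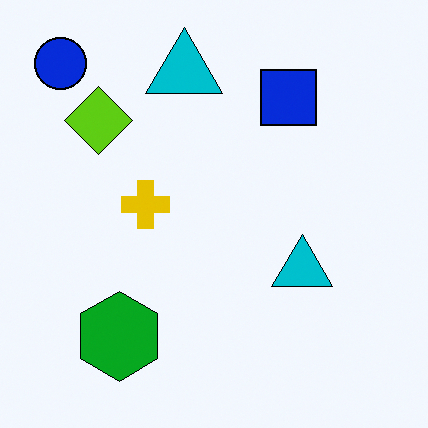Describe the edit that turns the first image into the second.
It was given slightly increased contrast.

Tones are pushed away from mid-grey across the whole image — a global contrast change.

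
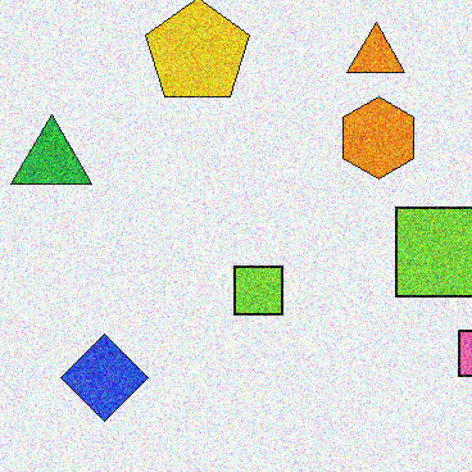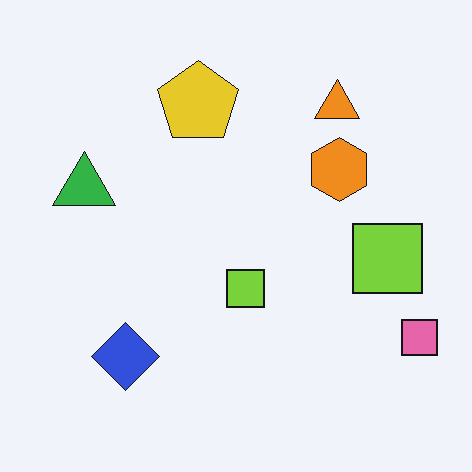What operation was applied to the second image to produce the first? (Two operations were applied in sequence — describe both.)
It was degraded with heavy additive noise, then cropped slightly and scaled back up.

Random speckle covers the whole image, including the flat background. The visible shapes are larger and the field of view is narrower; shapes near the original edges may be partly or wholly outside the frame — a crop-and-rescale.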